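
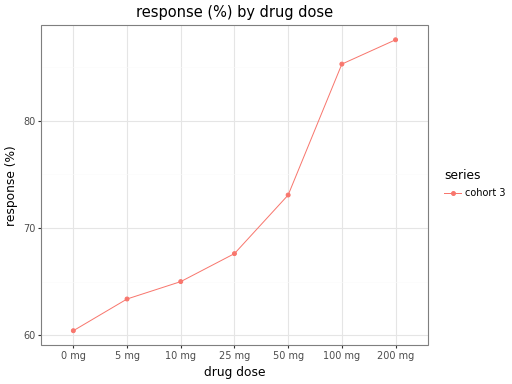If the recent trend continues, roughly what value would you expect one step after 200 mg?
≈ 97.5

Last three: 75, 85, 90 → slope ≈ 7.5/step → next ≈ 97.5.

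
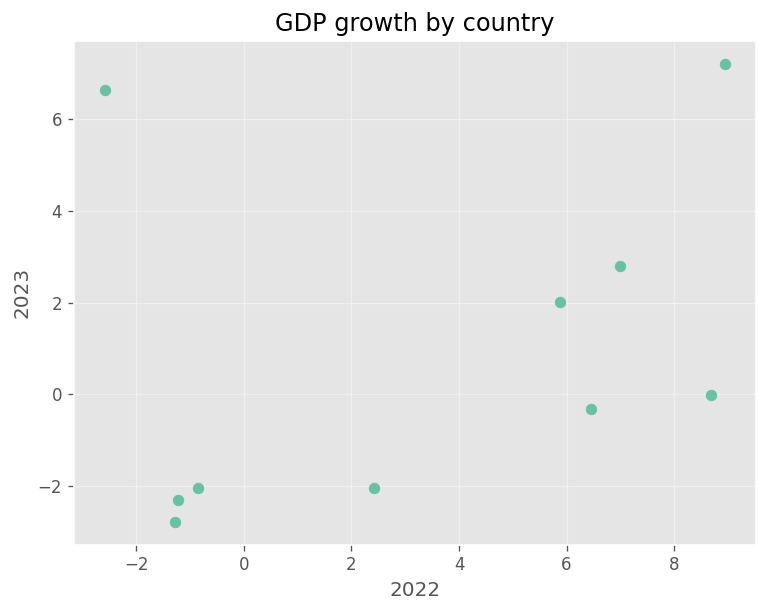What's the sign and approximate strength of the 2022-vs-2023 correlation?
Points are positively correlated; weak (|r| ≈ 0.3).

positive, weak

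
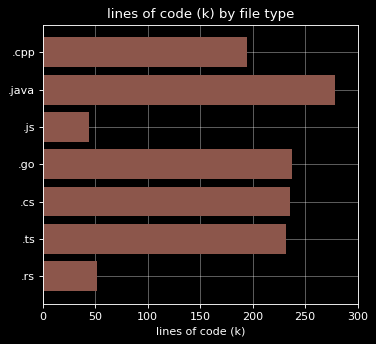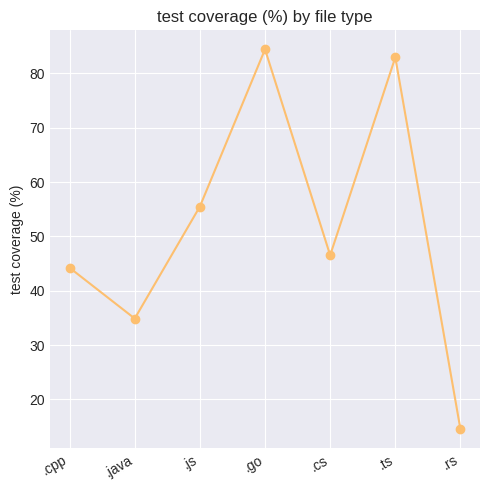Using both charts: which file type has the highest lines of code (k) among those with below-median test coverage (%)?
Chart 2 median test coverage (%) ≈ 50; below-median file types: .cpp, .java, .rs. Among those, .java has the highest lines of code (k) (≈ 300).

.java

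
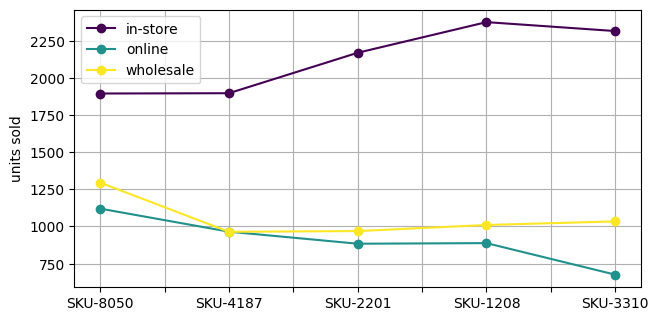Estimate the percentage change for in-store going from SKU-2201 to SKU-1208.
≈ +9.1%

SKU-2201 ≈ 2200, SKU-1208 ≈ 2400; (2400 − 2200) / 2200 ≈ +9.1%.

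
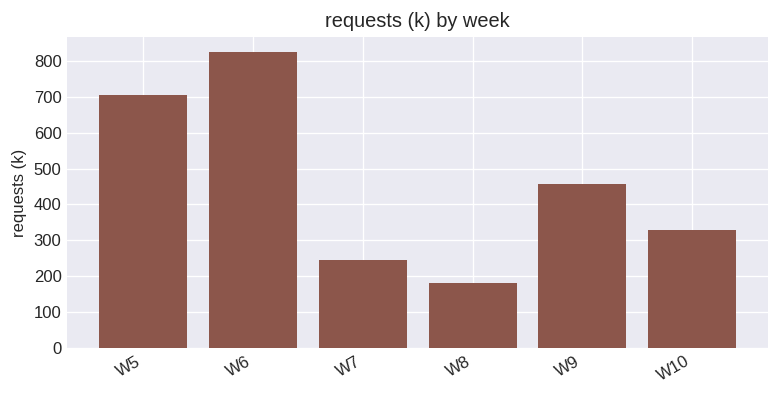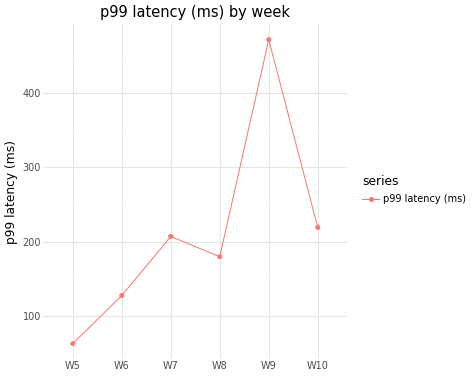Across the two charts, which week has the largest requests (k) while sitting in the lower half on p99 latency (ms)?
W6

Chart 2 median p99 latency (ms) ≈ 200; below-median weeks: W5, W6, W8. Among those, W6 has the highest requests (k) (≈ 800).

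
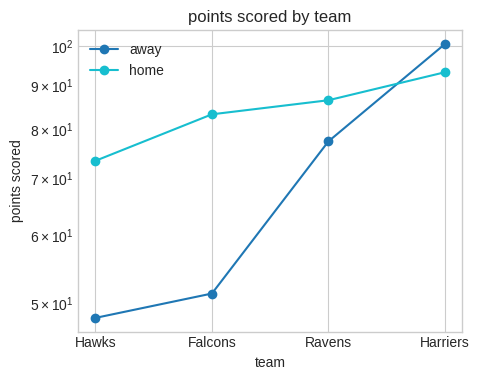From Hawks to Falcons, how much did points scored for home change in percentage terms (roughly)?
Hawks ≈ 75, Falcons ≈ 85; (85 − 75) / 75 ≈ +13.3%.

≈ +13.3%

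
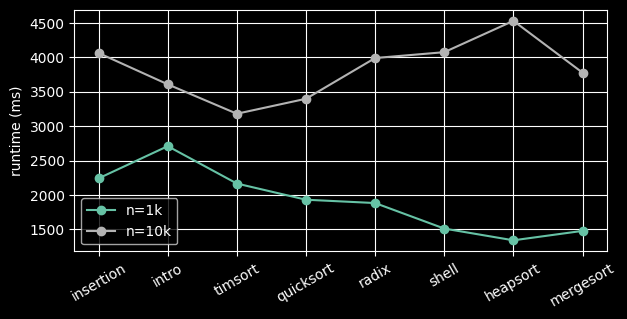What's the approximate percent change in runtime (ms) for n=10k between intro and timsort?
≈ -14.3%

intro ≈ 3500, timsort ≈ 3000; (3000 − 3500) / 3500 ≈ -14.3%.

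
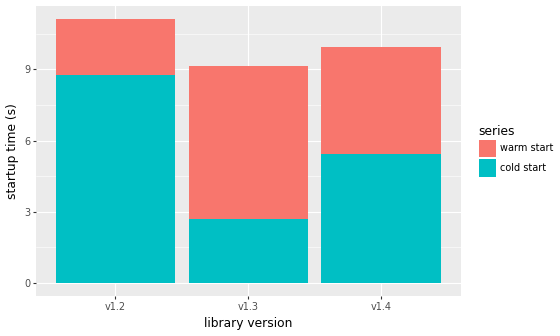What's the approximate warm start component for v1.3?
warm start top ≈ 9, bottom ≈ 3; segment ≈ 6.

≈ 6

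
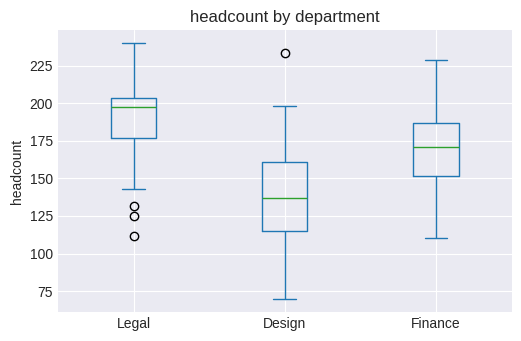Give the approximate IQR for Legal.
Q3 ≈ 205, Q1 ≈ 175; IQR ≈ 30.

≈ 30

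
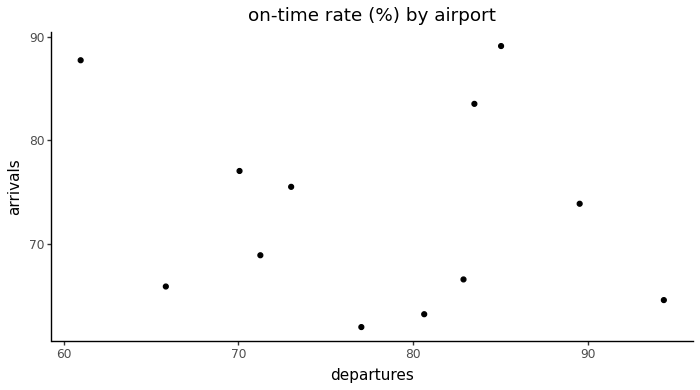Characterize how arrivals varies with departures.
Points are roughly uncorrelated; weak (|r| ≈ 0.2).

no clear correlation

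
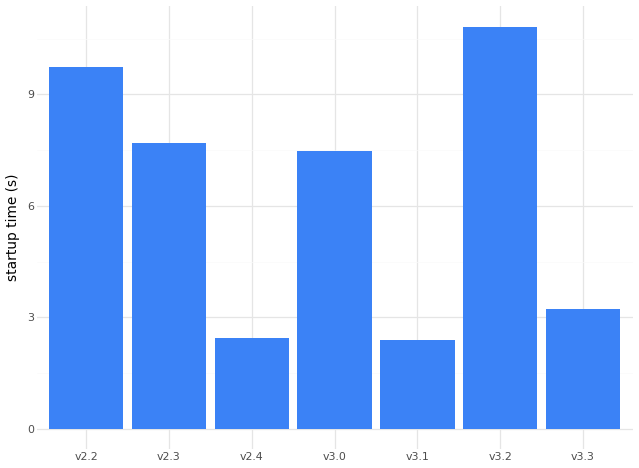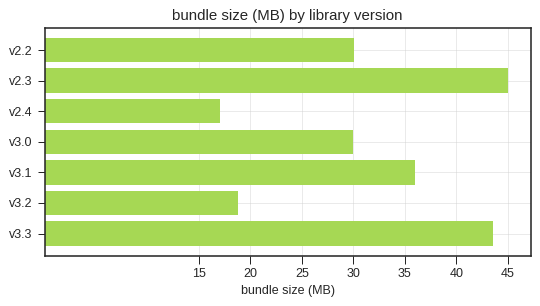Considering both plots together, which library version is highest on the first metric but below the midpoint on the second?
Chart 2 median bundle size (MB) ≈ 30; below-median library versions: v2.4, v3.0, v3.2. Among those, v3.2 has the highest startup time (s) (≈ 11).

v3.2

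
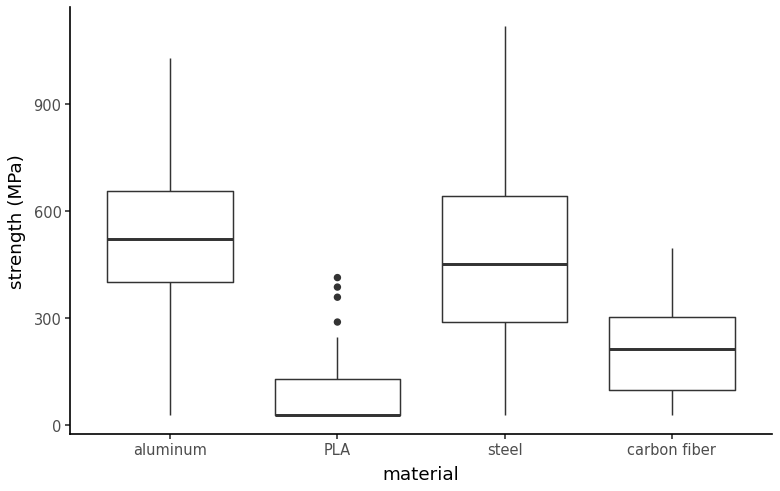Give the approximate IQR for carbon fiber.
Q3 ≈ 300, Q1 ≈ 100; IQR ≈ 200.

≈ 200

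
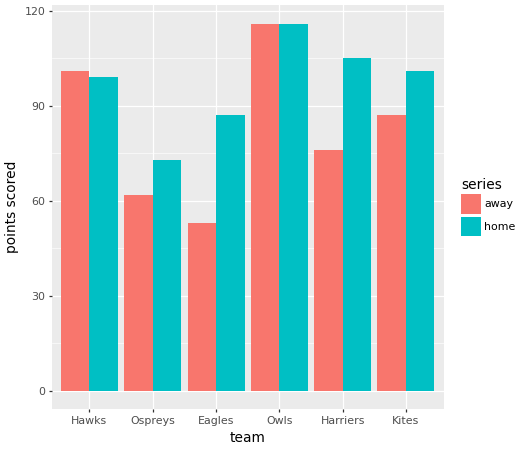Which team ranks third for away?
Kites

Top 4 for away: Owls ≈ 120, Hawks ≈ 100, Kites ≈ 90, Harriers ≈ 80.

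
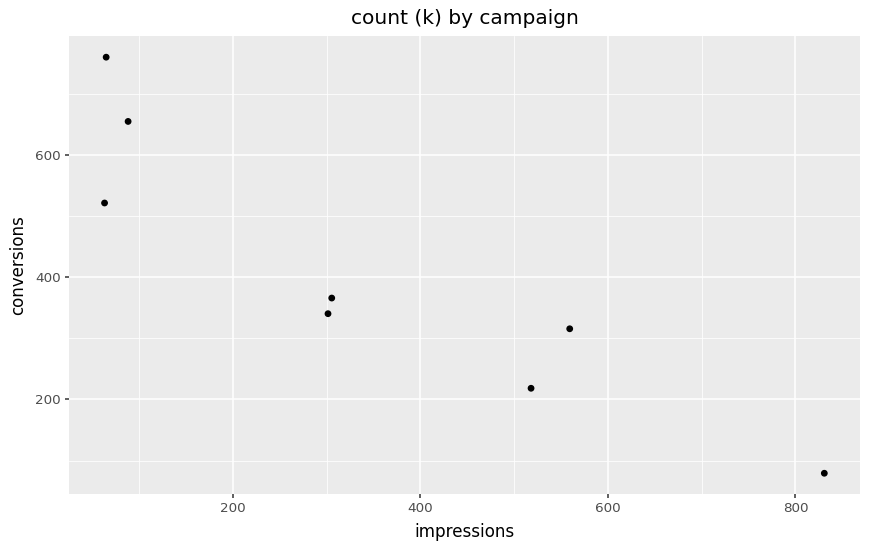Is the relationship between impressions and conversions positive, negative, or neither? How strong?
negative, strong

Points are negatively correlated; strong (|r| ≈ 0.9).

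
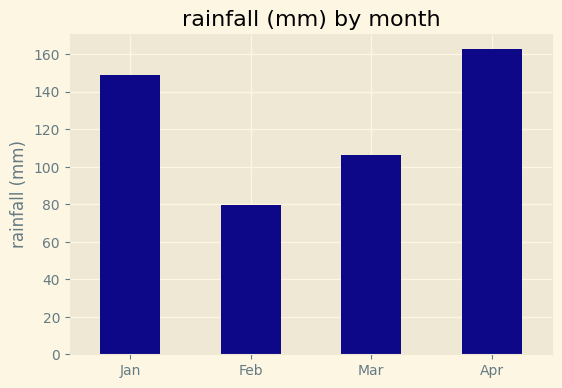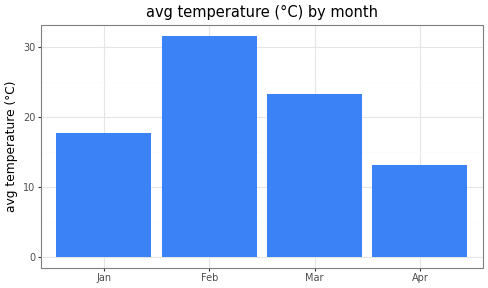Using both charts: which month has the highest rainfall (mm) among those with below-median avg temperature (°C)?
Apr

Chart 2 median avg temperature (°C) ≈ 20; below-median months: Jan, Apr. Among those, Apr has the highest rainfall (mm) (≈ 160).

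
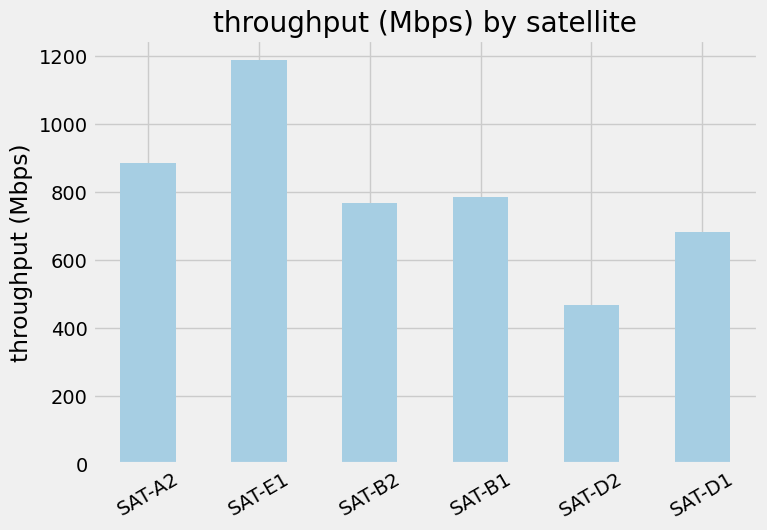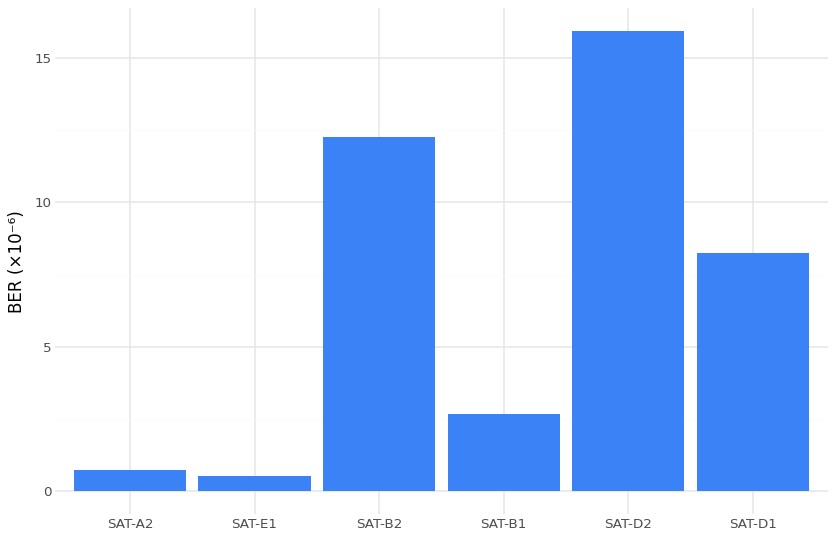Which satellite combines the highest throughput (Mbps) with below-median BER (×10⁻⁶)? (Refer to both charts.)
Chart 2 median BER (×10⁻⁶) ≈ 6; below-median satellites: SAT-A2, SAT-E1, SAT-B1. Among those, SAT-E1 has the highest throughput (Mbps) (≈ 1200).

SAT-E1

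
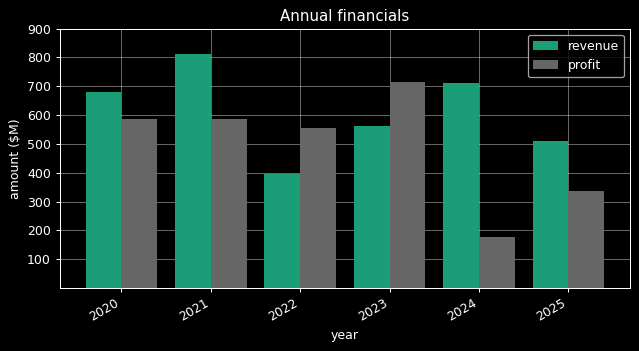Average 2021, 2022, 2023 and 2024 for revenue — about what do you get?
(800 + 400 + 600 + 700) / 4 ≈ 625.

≈ 625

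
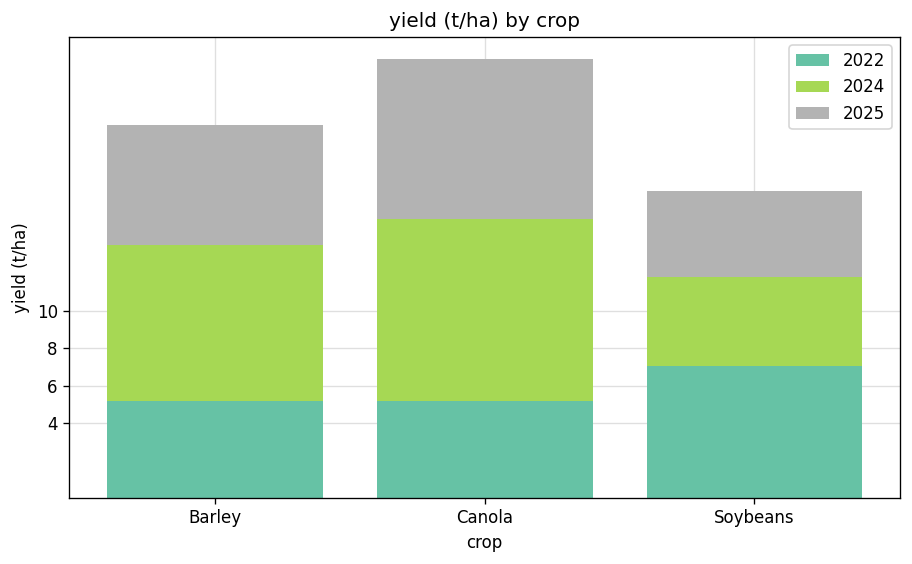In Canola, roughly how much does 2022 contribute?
2022 top ≈ 6, bottom ≈ 0; segment ≈ 6.

≈ 6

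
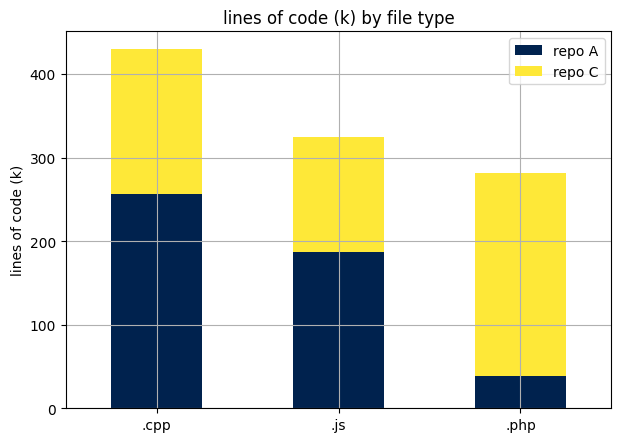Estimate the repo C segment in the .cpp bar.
≈ 200

repo C top ≈ 450, bottom ≈ 250; segment ≈ 200.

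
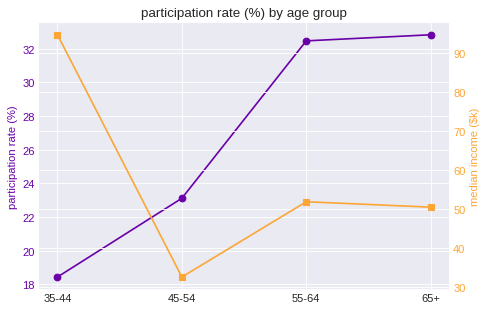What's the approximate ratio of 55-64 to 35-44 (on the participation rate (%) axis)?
≈ 1.78×

55-64 ≈ 32, 35-44 ≈ 18; 32/18 ≈ 1.78.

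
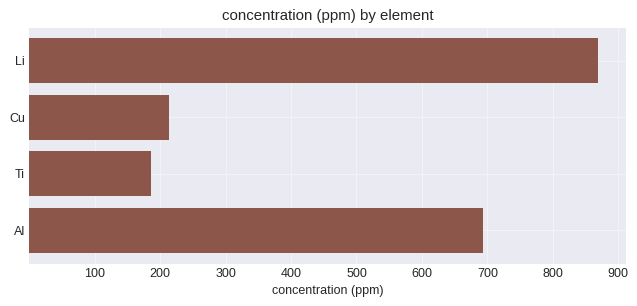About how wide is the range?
Max Li ≈ 900, min Ti ≈ 200; range ≈ 700.

≈ 700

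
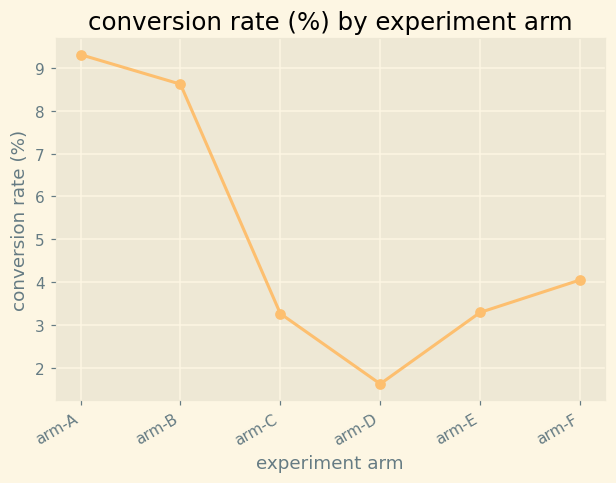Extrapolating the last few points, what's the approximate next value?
≈ 5

Last three: 2, 3, 4 → slope ≈ 1/step → next ≈ 5.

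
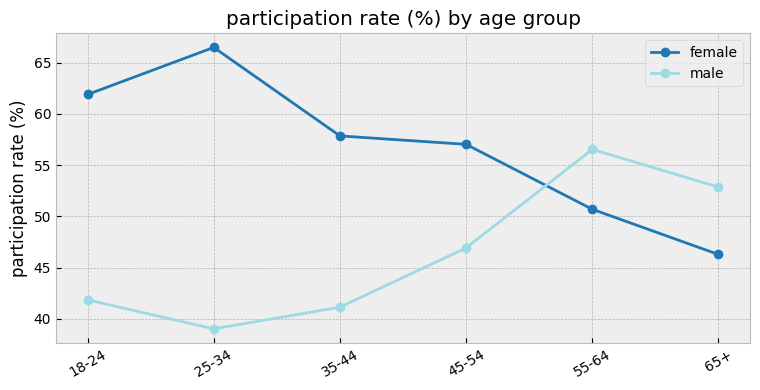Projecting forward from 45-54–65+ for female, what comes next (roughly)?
≈ 40

Last three: 55, 50, 45 → slope ≈ -5/step → next ≈ 40.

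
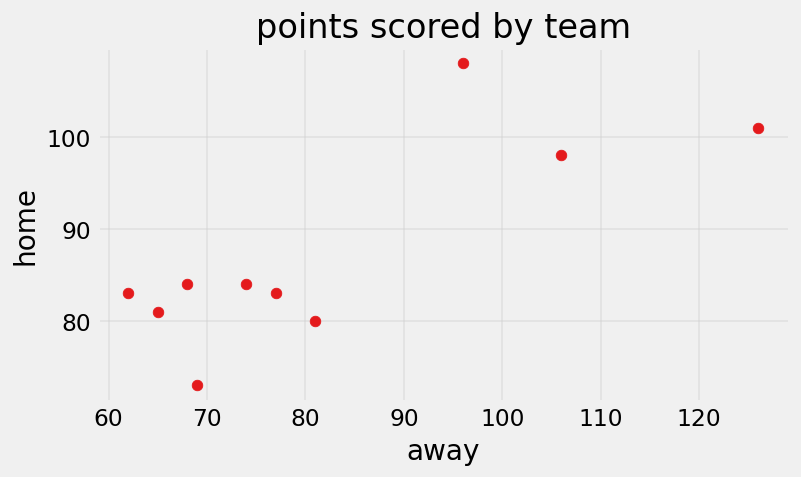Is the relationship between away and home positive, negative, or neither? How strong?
Points are positively correlated; strong (|r| ≈ 0.8).

positive, strong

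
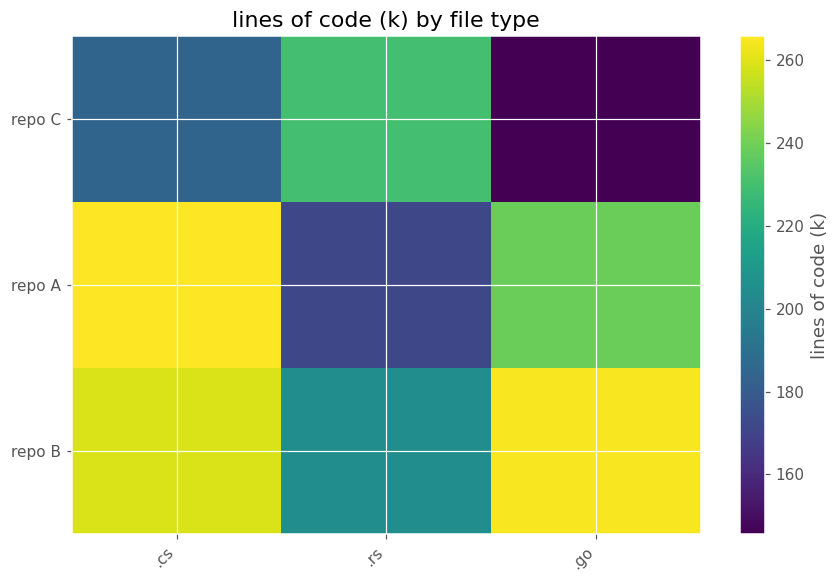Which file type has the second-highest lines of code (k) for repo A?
Top 3 for repo A: .cs ≈ 260, .go ≈ 240, .rs ≈ 180.

.go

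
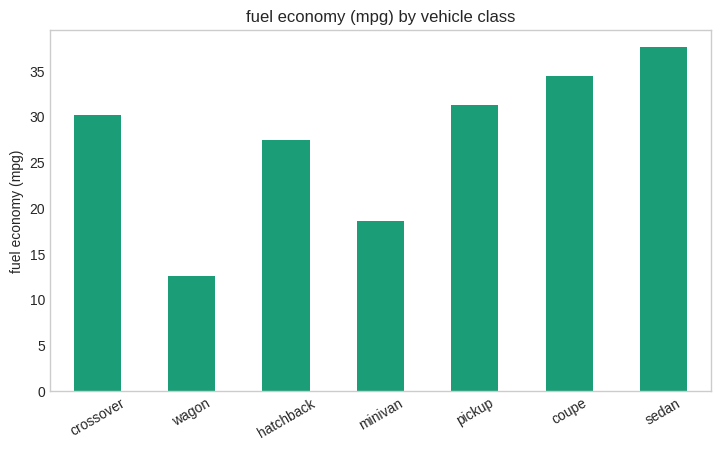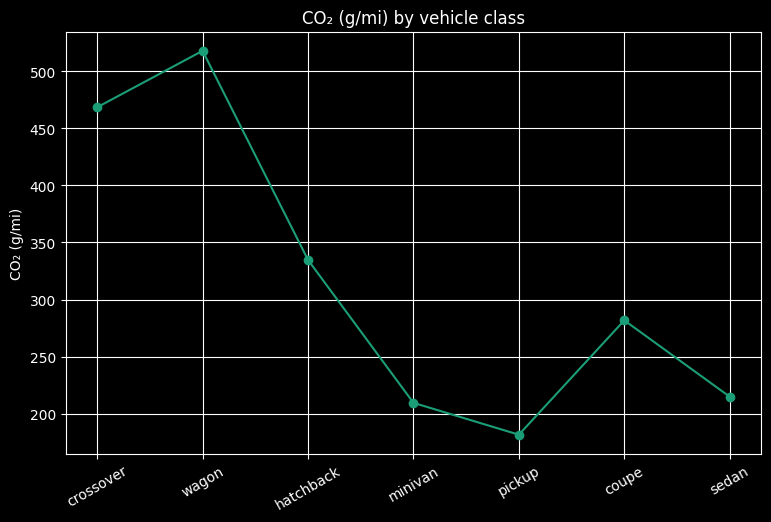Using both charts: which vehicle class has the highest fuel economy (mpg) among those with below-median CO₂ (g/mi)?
Chart 2 median CO₂ (g/mi) ≈ 300; below-median vehicle classes: minivan, pickup, sedan. Among those, sedan has the highest fuel economy (mpg) (≈ 40).

sedan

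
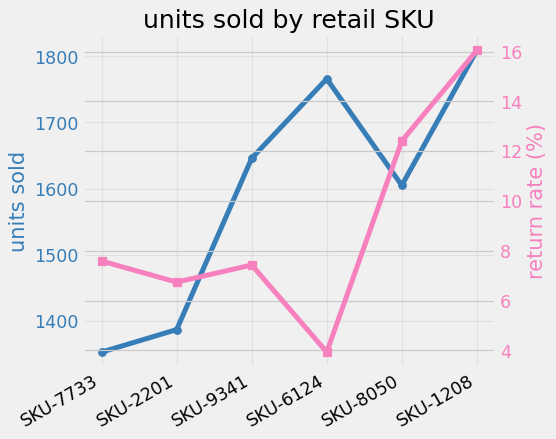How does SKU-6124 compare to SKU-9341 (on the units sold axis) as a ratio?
SKU-6124 ≈ 1750, SKU-9341 ≈ 1650; 1750/1650 ≈ 1.06.

≈ 1.06×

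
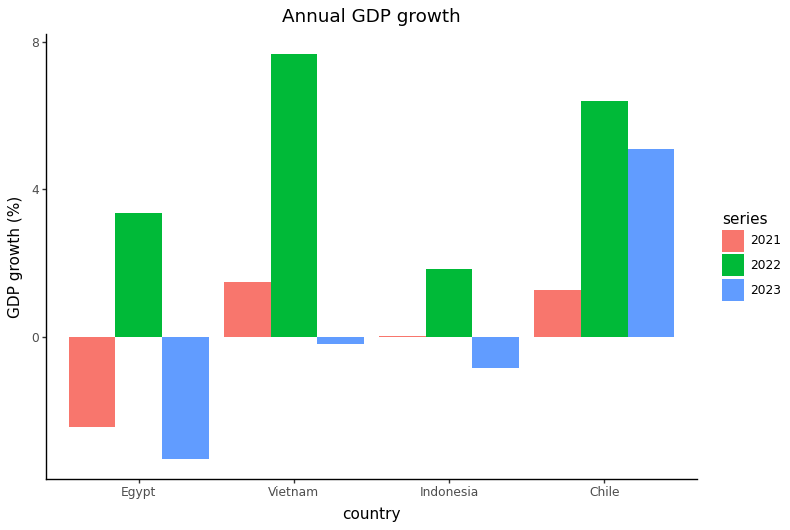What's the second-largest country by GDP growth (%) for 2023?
Top 3 for 2023: Chile ≈ 5, Vietnam ≈ 0, Indonesia ≈ -1.

Vietnam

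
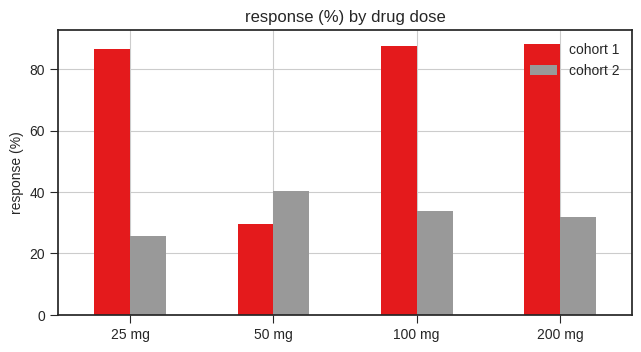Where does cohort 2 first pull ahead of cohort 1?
25 mg: cohort 2 ≈ 30 vs cohort 1 ≈ 90 (not yet); 50 mg: cohort 2 ≈ 40 vs cohort 1 ≈ 30 (first crossover).

50 mg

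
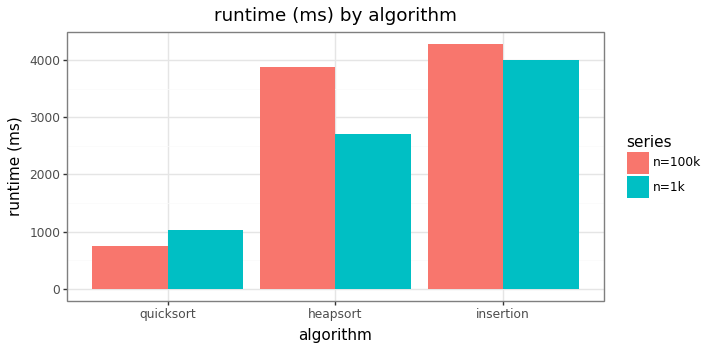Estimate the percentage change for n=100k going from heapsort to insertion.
heapsort ≈ 4000, insertion ≈ 4500; (4500 − 4000) / 4000 ≈ +12.5%.

≈ +12.5%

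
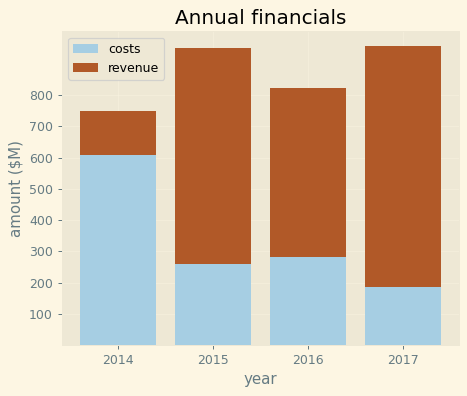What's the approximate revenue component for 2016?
revenue top ≈ 800, bottom ≈ 300; segment ≈ 500.

≈ 500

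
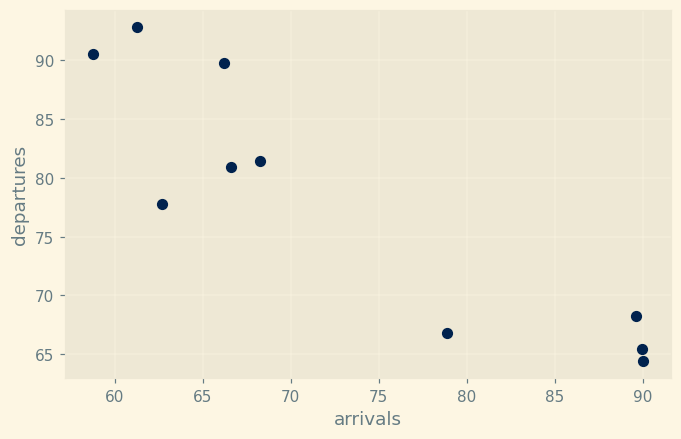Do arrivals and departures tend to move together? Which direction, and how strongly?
Points are negatively correlated; strong (|r| ≈ 0.9).

negative, strong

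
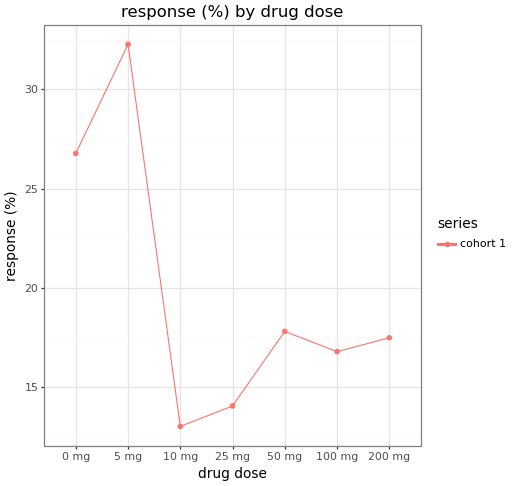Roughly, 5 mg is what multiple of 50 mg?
5 mg ≈ 32, 50 mg ≈ 18; 32/18 ≈ 1.78.

≈ 1.78×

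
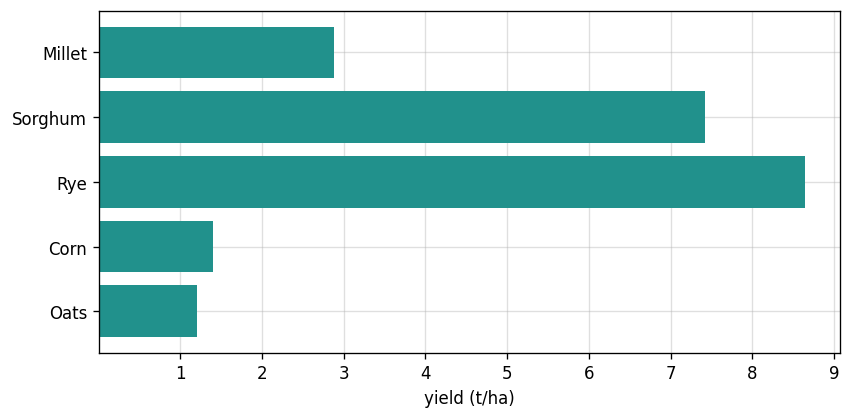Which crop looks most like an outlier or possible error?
Rye ≈ 9; the rest sit between ≈ 1 and ≈ 7.

Rye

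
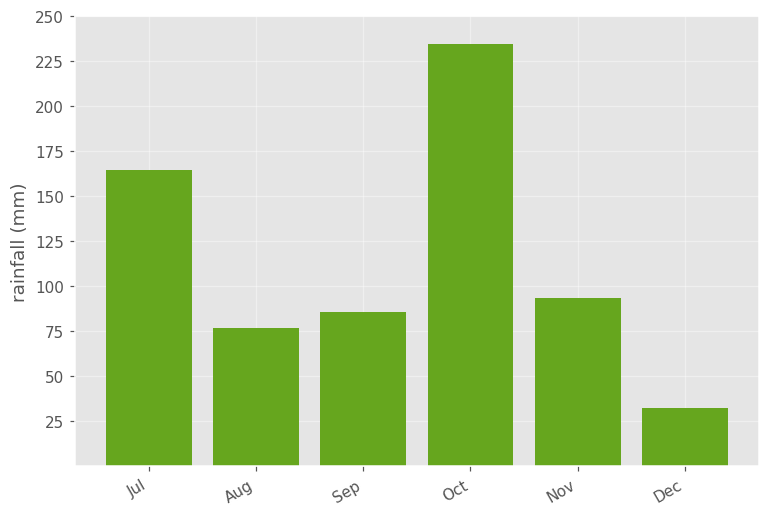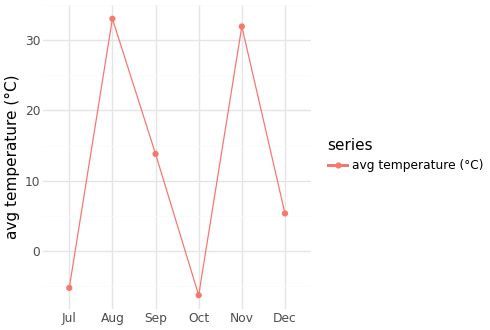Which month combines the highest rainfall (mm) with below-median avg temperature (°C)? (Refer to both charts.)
Chart 2 median avg temperature (°C) ≈ 10; below-median months: Jul, Oct, Dec. Among those, Oct has the highest rainfall (mm) (≈ 225).

Oct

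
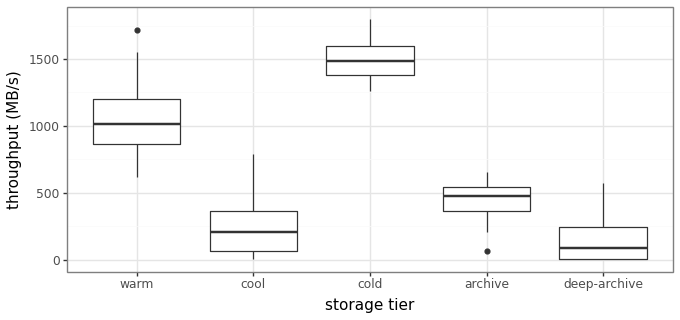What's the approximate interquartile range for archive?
≈ 200

Q3 ≈ 600, Q1 ≈ 400; IQR ≈ 200.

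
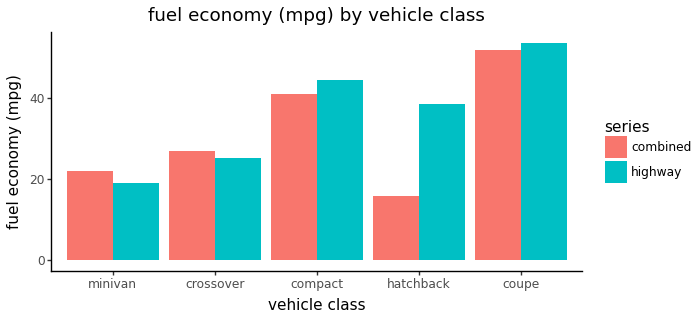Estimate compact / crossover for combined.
compact ≈ 40, crossover ≈ 25; 40/25 ≈ 1.6.

≈ 1.6×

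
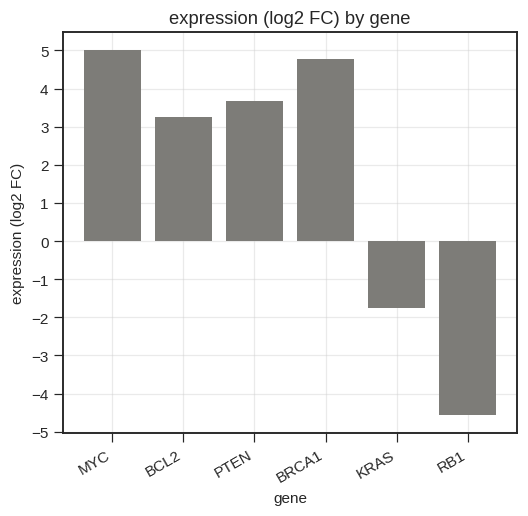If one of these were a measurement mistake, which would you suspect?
RB1 ≈ -5; the rest sit between ≈ -2 and ≈ 5.

RB1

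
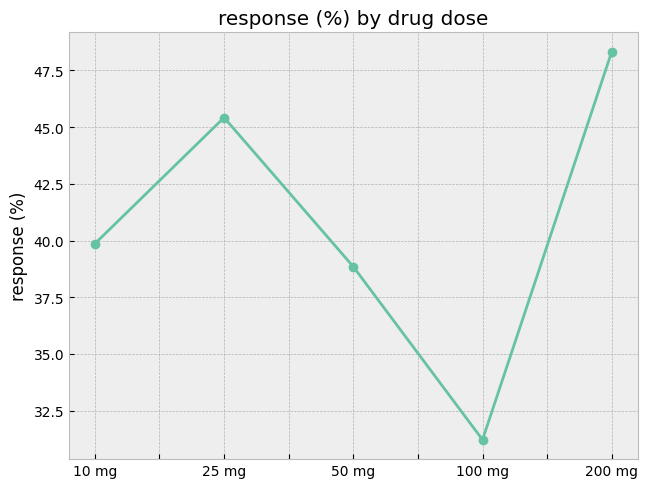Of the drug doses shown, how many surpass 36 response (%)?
4

Above 36: 10 mg, 25 mg, 50 mg, 200 mg.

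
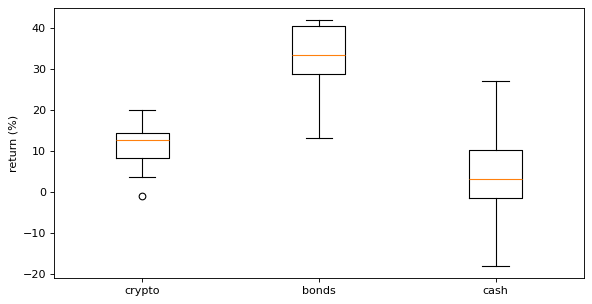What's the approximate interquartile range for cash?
Q3 ≈ 10, Q1 ≈ 0; IQR ≈ 10.

≈ 10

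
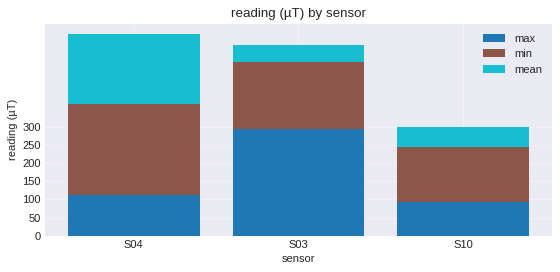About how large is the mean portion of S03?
mean top ≈ 550, bottom ≈ 500; segment ≈ 50.

≈ 50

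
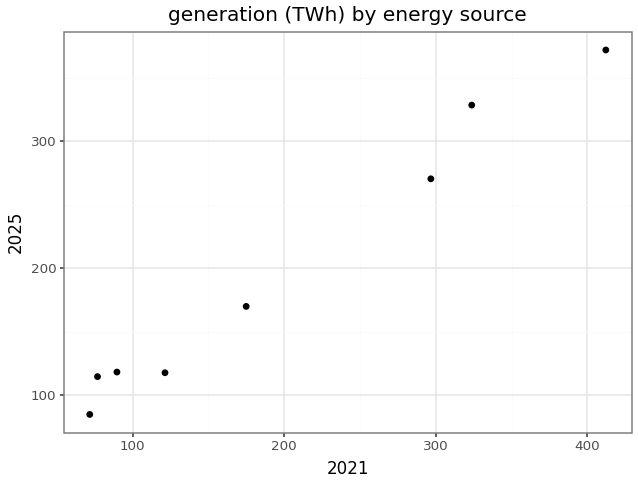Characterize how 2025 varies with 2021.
positive, strong

Points are positively correlated; strong (|r| ≈ 1.0).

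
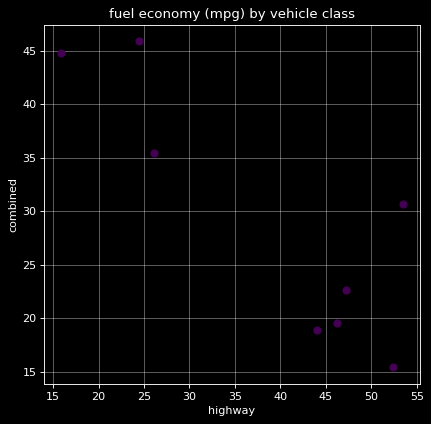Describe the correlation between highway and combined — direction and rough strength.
negative, strong

Points are negatively correlated; strong (|r| ≈ 0.9).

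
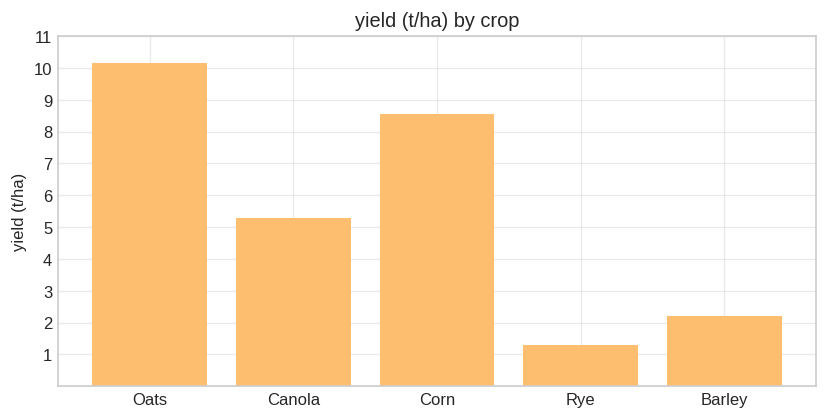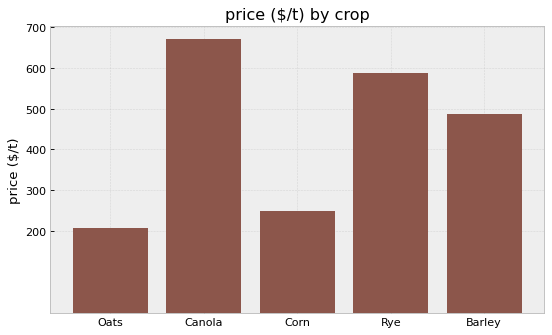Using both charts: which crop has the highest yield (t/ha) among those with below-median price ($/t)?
Chart 2 median price ($/t) ≈ 500; below-median crops: Oats, Corn. Among those, Oats has the highest yield (t/ha) (≈ 10).

Oats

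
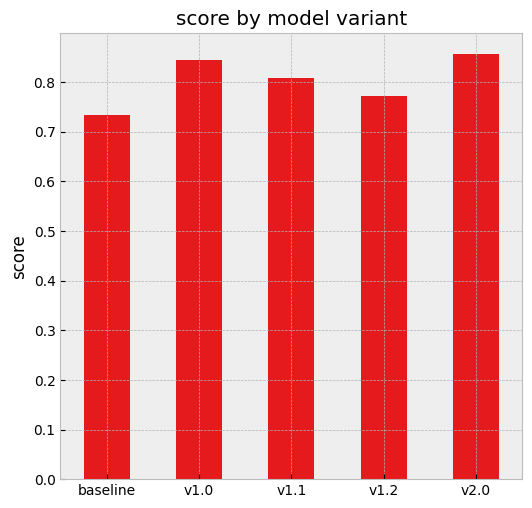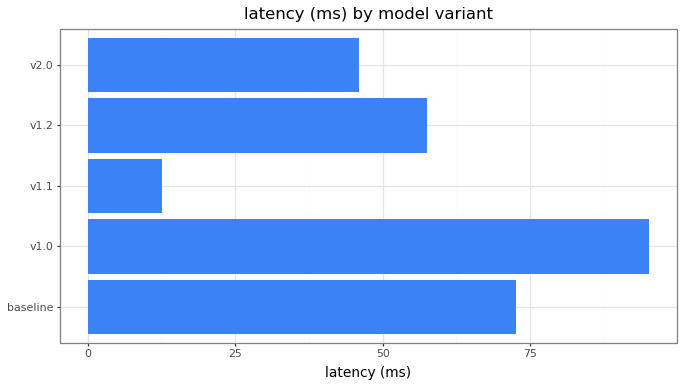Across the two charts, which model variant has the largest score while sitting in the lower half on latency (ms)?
Chart 2 median latency (ms) ≈ 60; below-median model variants: v1.1, v2.0. Among those, v2.0 has the highest score (≈ 0.9).

v2.0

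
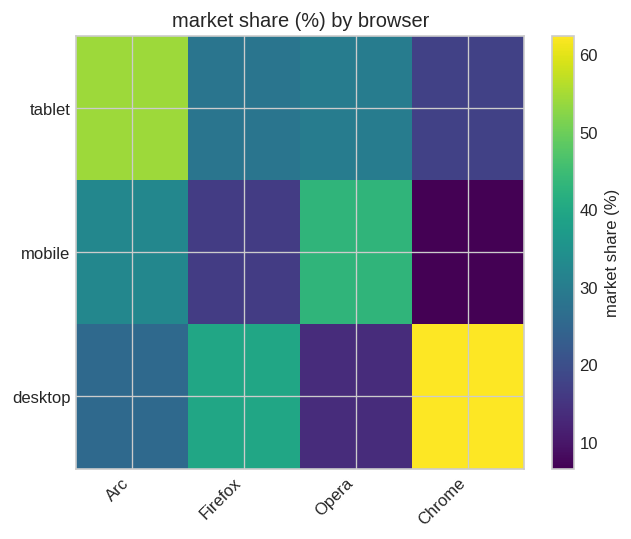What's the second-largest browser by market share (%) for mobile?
Top 3 for mobile: Opera ≈ 45, Arc ≈ 30, Firefox ≈ 15.

Arc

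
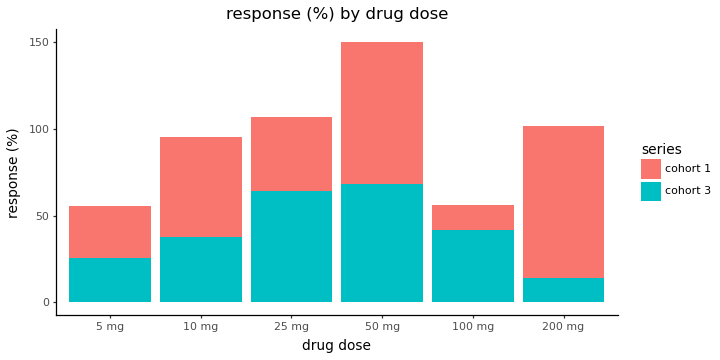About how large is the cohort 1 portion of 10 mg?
cohort 1 top ≈ 100, bottom ≈ 40; segment ≈ 60.

≈ 60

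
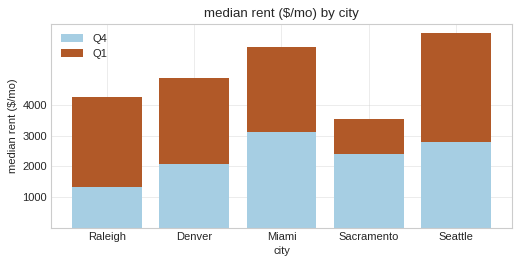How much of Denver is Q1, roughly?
Q1 top ≈ 5000, bottom ≈ 2000; segment ≈ 3000.

≈ 3000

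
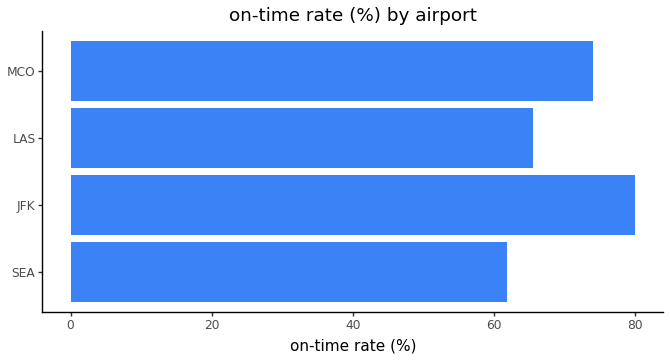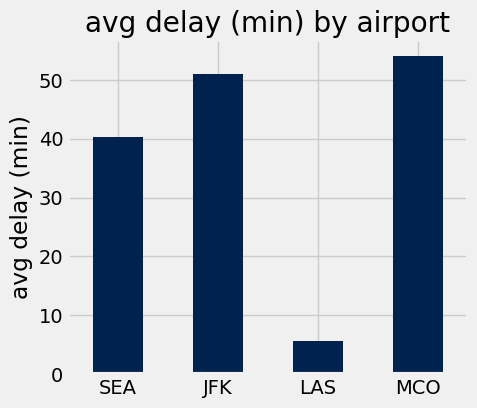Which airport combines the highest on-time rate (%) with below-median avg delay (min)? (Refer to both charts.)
LAS

Chart 2 median avg delay (min) ≈ 45; below-median airports: SEA, LAS. Among those, LAS has the highest on-time rate (%) (≈ 70).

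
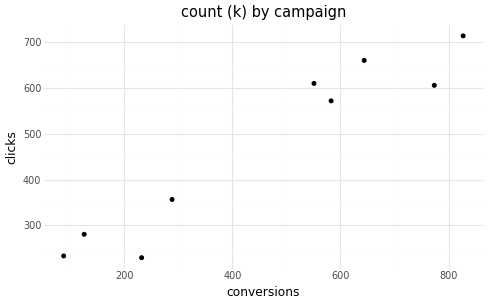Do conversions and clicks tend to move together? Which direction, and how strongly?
Points are positively correlated; strong (|r| ≈ 1.0).

positive, strong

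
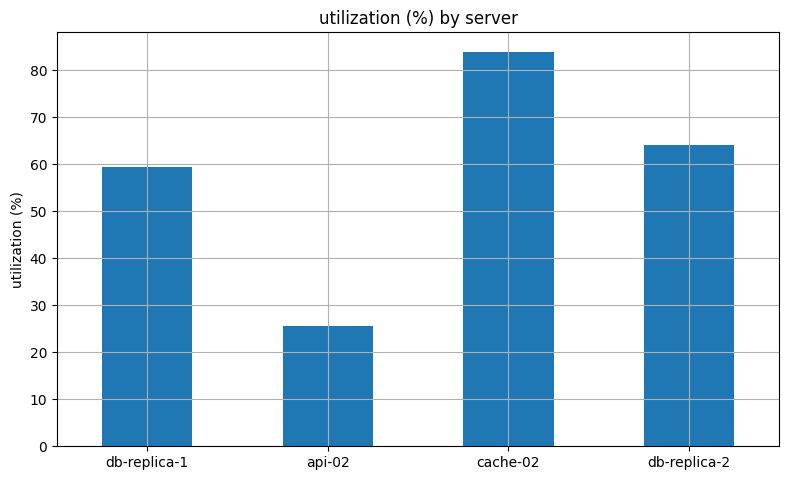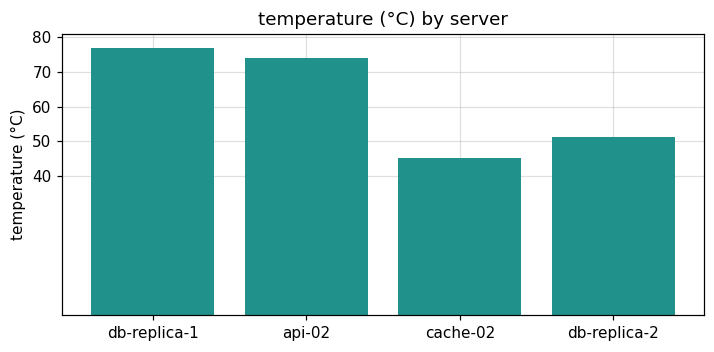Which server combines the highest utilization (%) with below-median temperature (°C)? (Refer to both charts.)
cache-02

Chart 2 median temperature (°C) ≈ 60; below-median servers: cache-02, db-replica-2. Among those, cache-02 has the highest utilization (%) (≈ 80).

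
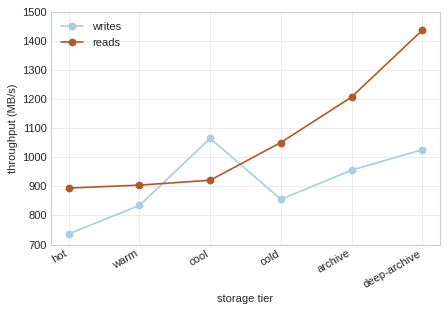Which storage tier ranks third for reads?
cold

Top 4 for reads: deep-archive ≈ 1400, archive ≈ 1200, cold ≈ 1100, cool ≈ 900.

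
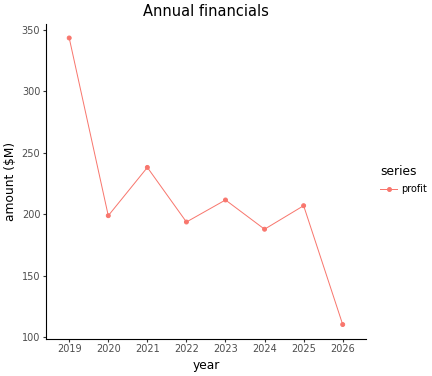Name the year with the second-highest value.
2021

Top 3: 2019 ≈ 340, 2021 ≈ 240, 2023 ≈ 220.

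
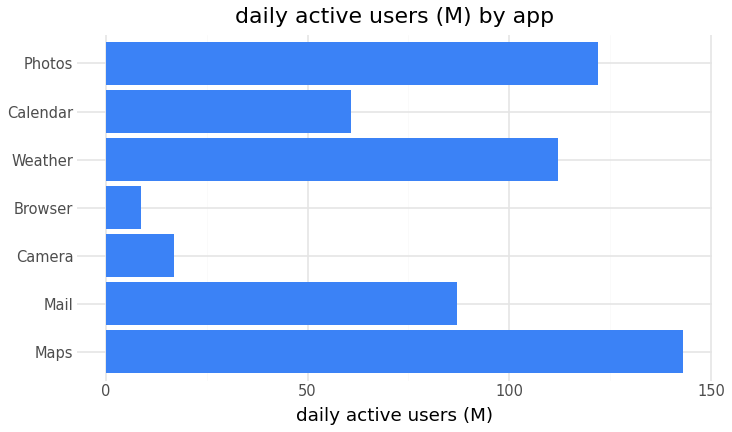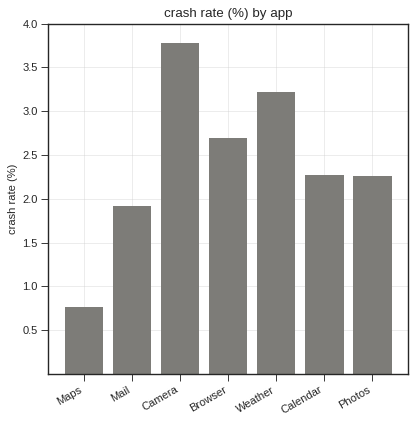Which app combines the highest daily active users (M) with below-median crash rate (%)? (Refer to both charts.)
Chart 2 median crash rate (%) ≈ 2.5; below-median apps: Maps, Mail, Photos. Among those, Maps has the highest daily active users (M) (≈ 140).

Maps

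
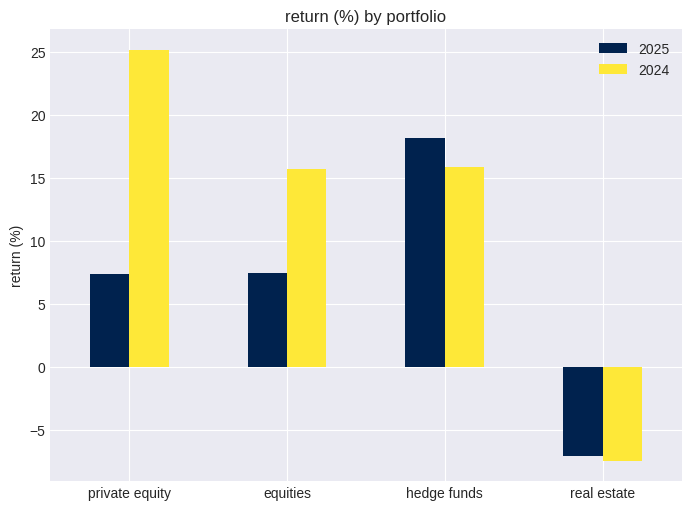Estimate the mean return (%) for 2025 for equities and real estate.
(5 + -5) / 2 ≈ 0.

≈ 0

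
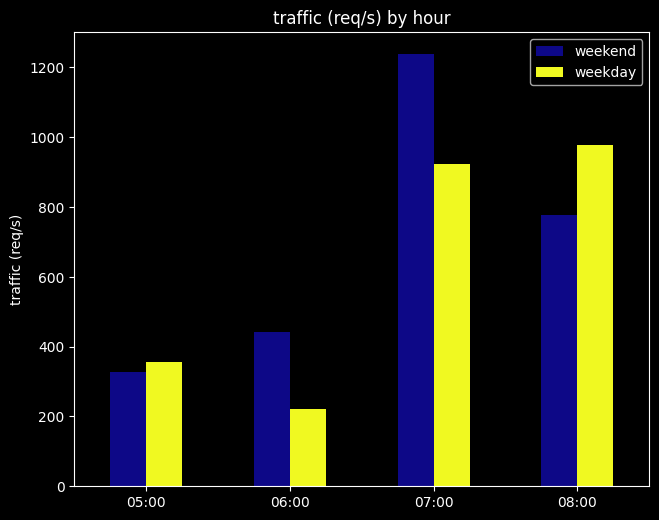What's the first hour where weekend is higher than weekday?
05:00: weekend ≈ 400 vs weekday ≈ 400 (not yet); 06:00: weekend ≈ 400 vs weekday ≈ 200 (first crossover).

06:00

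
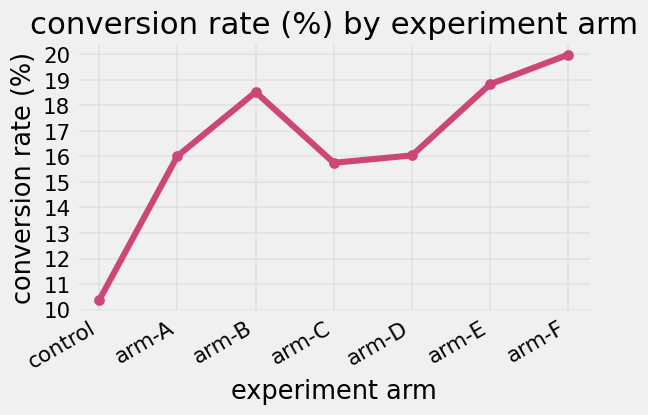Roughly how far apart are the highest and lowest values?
≈ 10

Max arm-F ≈ 20, min control ≈ 10; range ≈ 10.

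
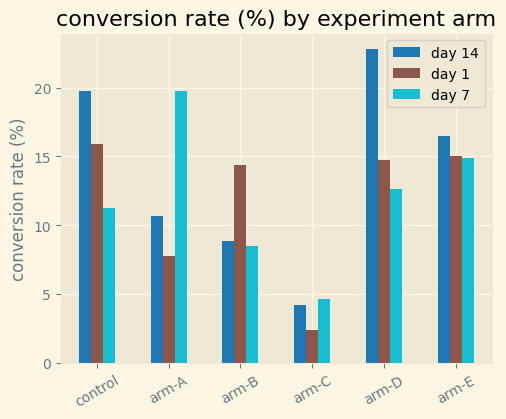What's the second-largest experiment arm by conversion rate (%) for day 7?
arm-E

Top 3 for day 7: arm-A ≈ 20, arm-E ≈ 14, arm-D ≈ 12.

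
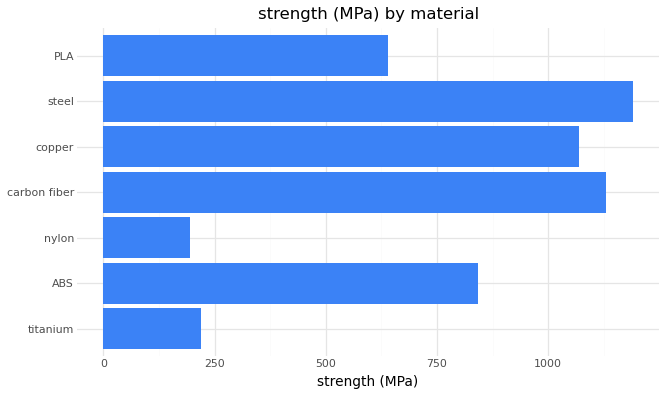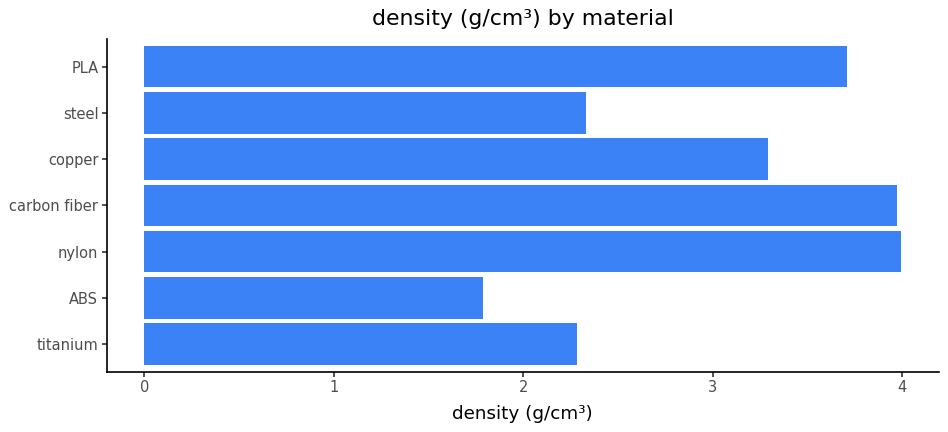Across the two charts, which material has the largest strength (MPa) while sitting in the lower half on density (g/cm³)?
steel

Chart 2 median density (g/cm³) ≈ 3.5; below-median materials: titanium, ABS, steel. Among those, steel has the highest strength (MPa) (≈ 1200).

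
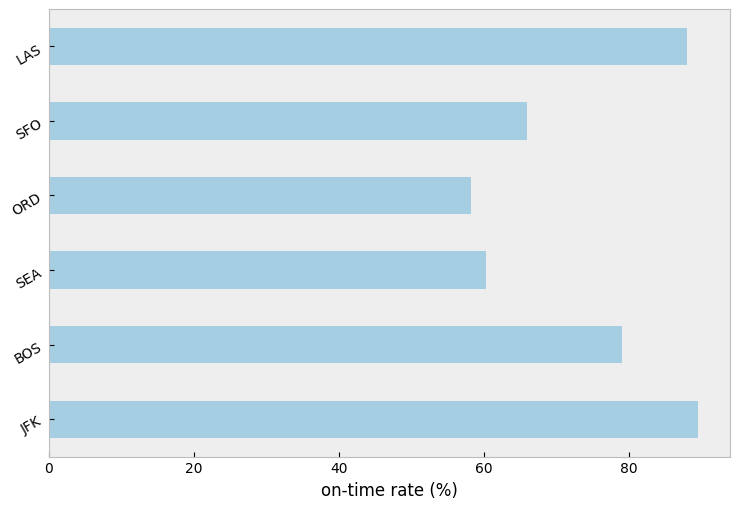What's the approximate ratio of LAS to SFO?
≈ 1.29×

LAS ≈ 90, SFO ≈ 70; 90/70 ≈ 1.29.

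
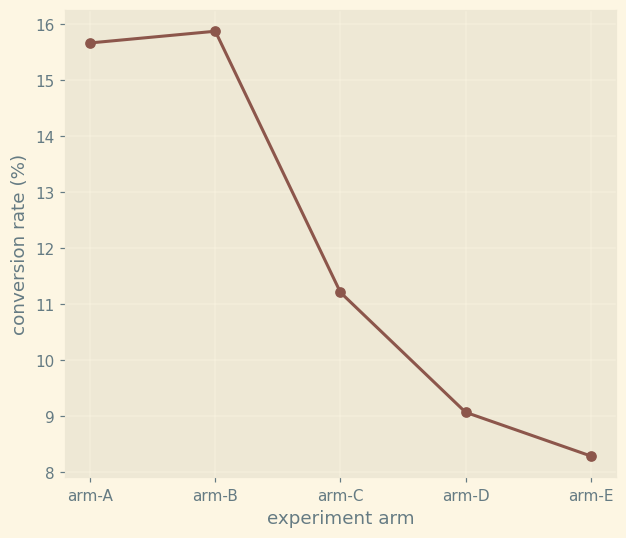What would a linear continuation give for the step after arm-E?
≈ 6.5

Last three: 11, 9, 8 → slope ≈ -1.5/step → next ≈ 6.5.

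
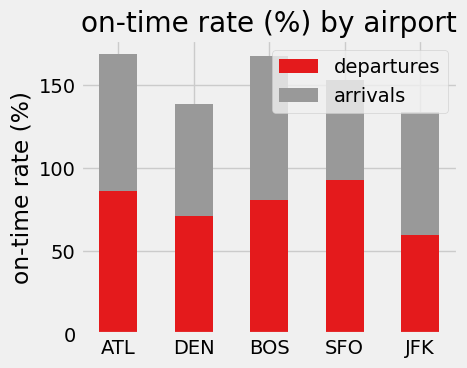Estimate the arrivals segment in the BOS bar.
≈ 80

arrivals top ≈ 160, bottom ≈ 80; segment ≈ 80.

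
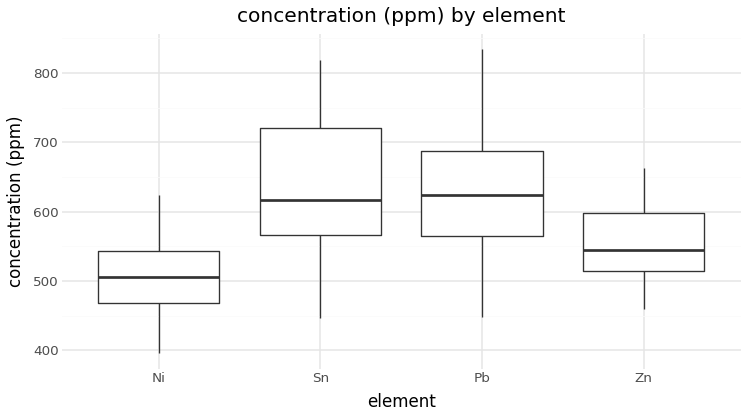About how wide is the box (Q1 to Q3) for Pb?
≈ 120

Q3 ≈ 690, Q1 ≈ 570; IQR ≈ 120.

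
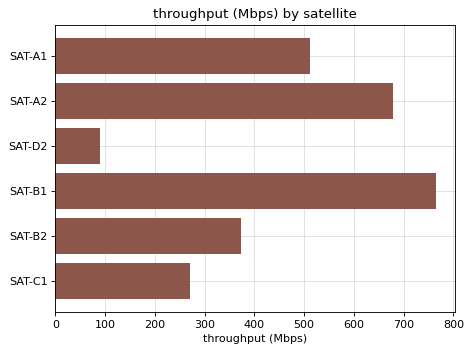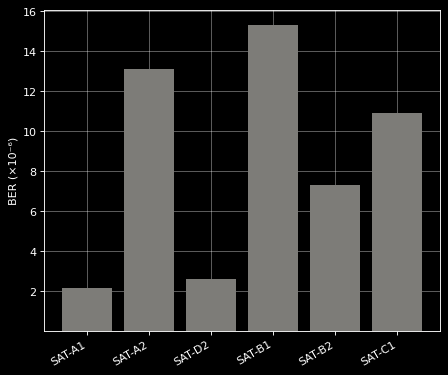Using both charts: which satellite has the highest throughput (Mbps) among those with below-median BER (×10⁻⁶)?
SAT-A1

Chart 2 median BER (×10⁻⁶) ≈ 10; below-median satellites: SAT-A1, SAT-D2, SAT-B2. Among those, SAT-A1 has the highest throughput (Mbps) (≈ 500).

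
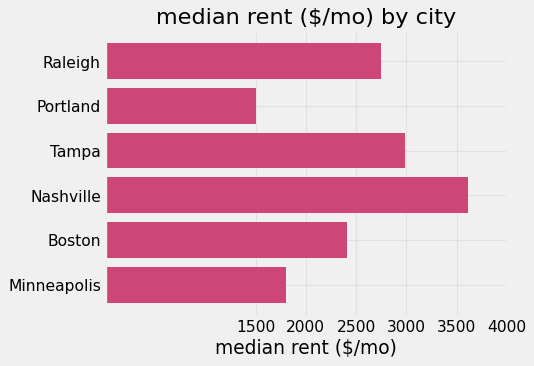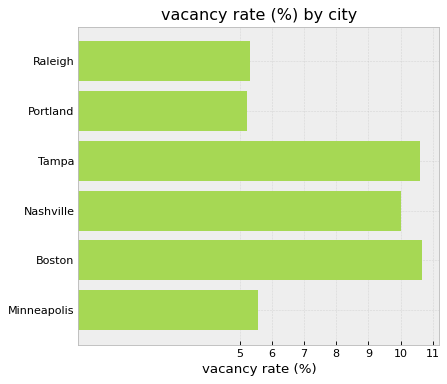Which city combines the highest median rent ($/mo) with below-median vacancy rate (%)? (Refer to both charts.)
Raleigh

Chart 2 median vacancy rate (%) ≈ 8; below-median cities: Raleigh, Portland, Minneapolis. Among those, Raleigh has the highest median rent ($/mo) (≈ 3000).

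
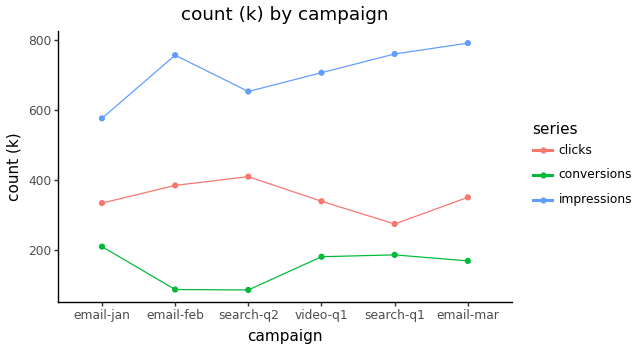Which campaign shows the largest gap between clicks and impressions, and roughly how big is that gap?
search-q1, ≈ 500 k

search-q1: clicks ≈ 300, impressions ≈ 800 → gap ≈ 500. Next-largest (email-mar) is only ≈ 400.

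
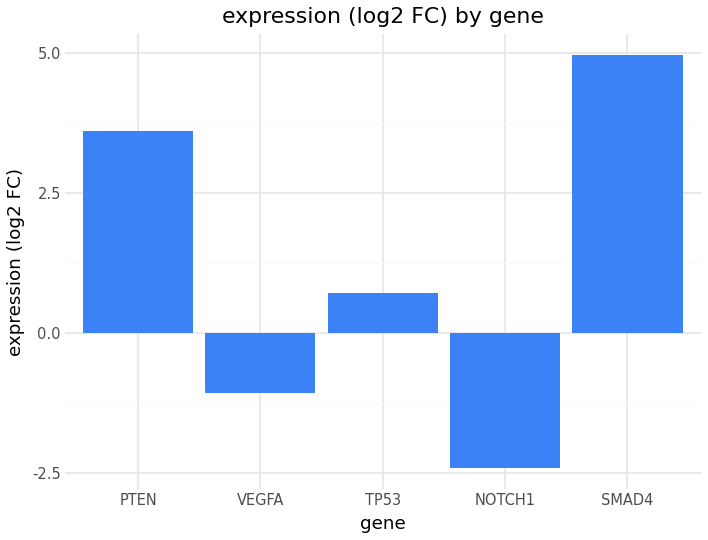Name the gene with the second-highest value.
Top 3: SMAD4 ≈ 5, PTEN ≈ 4, TP53 ≈ 1.

PTEN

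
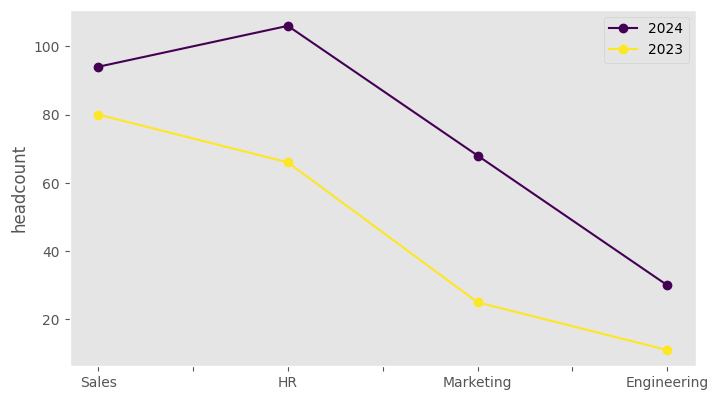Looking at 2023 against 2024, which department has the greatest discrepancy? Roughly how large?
Marketing, ≈ 50

Marketing: 2023 ≈ 20, 2024 ≈ 70 → gap ≈ 50. Next-largest (HR) is only ≈ 40.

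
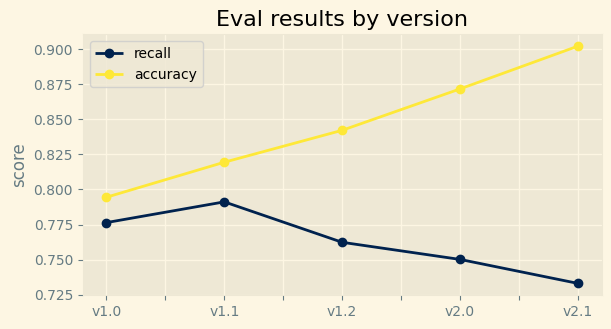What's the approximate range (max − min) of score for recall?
Max v1.1 ≈ 0.80, min v2.1 ≈ 0.74; range ≈ 0.06.

≈ 0.06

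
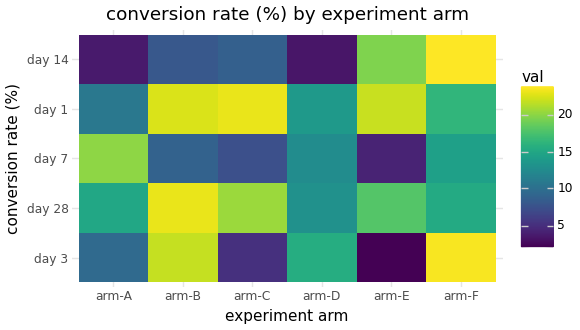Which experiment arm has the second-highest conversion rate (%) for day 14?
arm-E

Top 3 for day 14: arm-F ≈ 24, arm-E ≈ 20, arm-C ≈ 8.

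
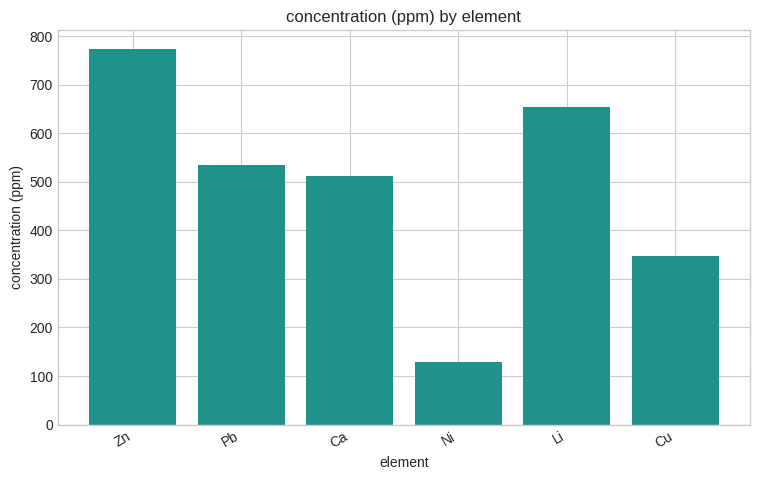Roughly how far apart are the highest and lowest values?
≈ 700

Max Zn ≈ 800, min Ni ≈ 100; range ≈ 700.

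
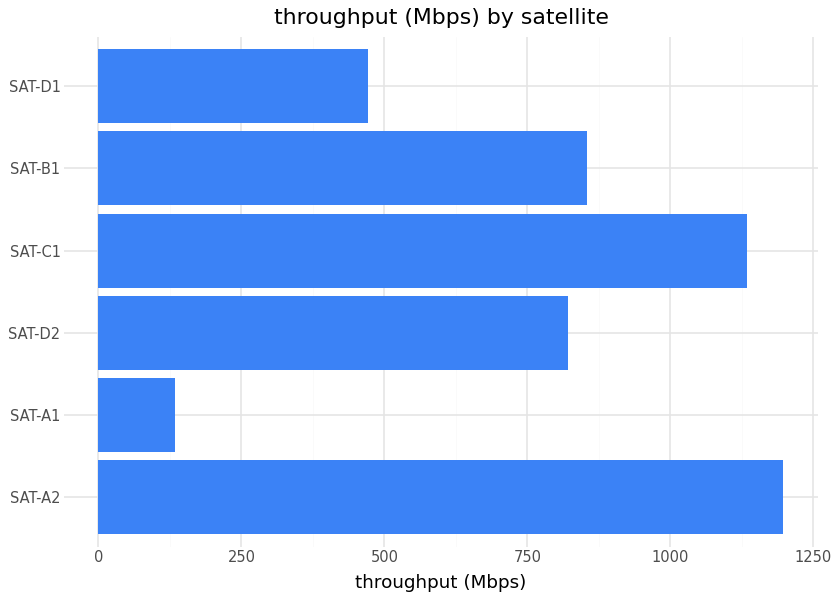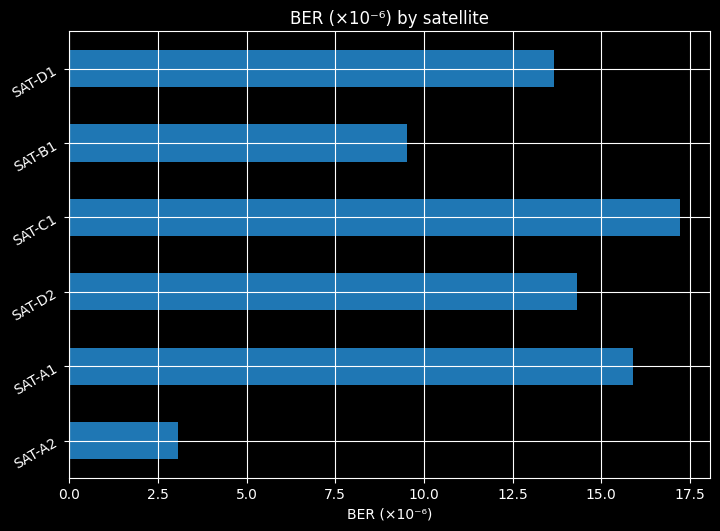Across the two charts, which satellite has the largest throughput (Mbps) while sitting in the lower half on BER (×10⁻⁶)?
SAT-A2

Chart 2 median BER (×10⁻⁶) ≈ 14; below-median satellites: SAT-A2, SAT-B1, SAT-D1. Among those, SAT-A2 has the highest throughput (Mbps) (≈ 1200).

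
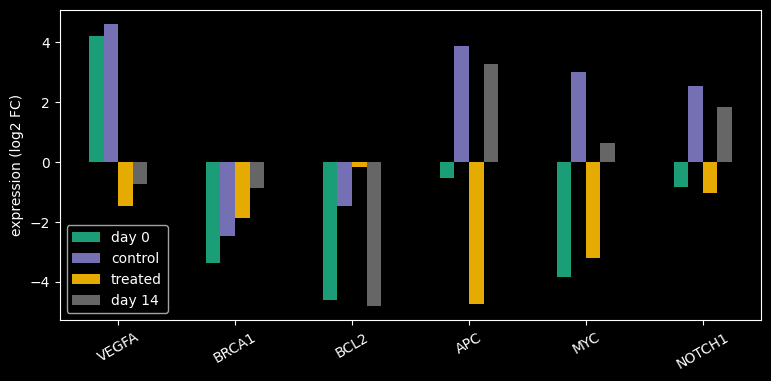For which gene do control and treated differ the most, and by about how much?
APC: control ≈ 4, treated ≈ -5 → gap ≈ 9. Next-largest (MYC) is only ≈ 6.

APC, ≈ 9 log2 FC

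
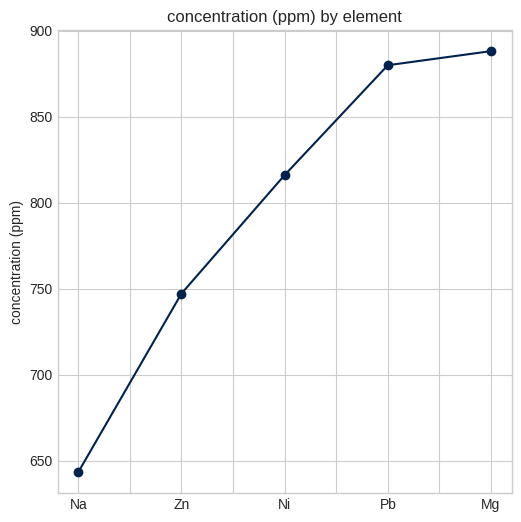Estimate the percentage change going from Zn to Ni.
≈ +10%

Zn ≈ 750, Ni ≈ 825; (825 − 750) / 750 ≈ +10%.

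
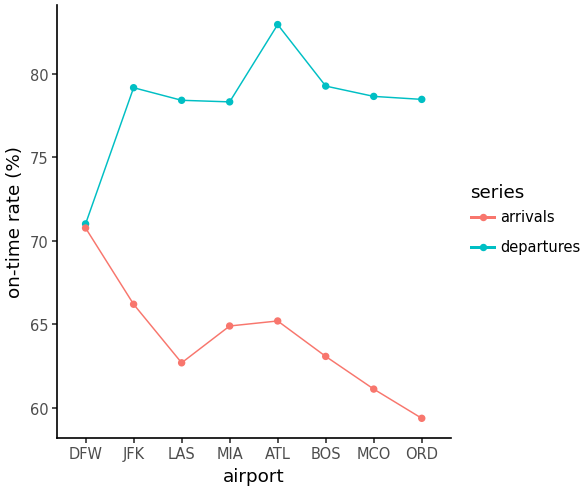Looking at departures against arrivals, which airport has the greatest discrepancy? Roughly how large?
ORD, ≈ 18 %

ORD: departures ≈ 78, arrivals ≈ 60 → gap ≈ 18. Next-largest (ATL) is only ≈ 16.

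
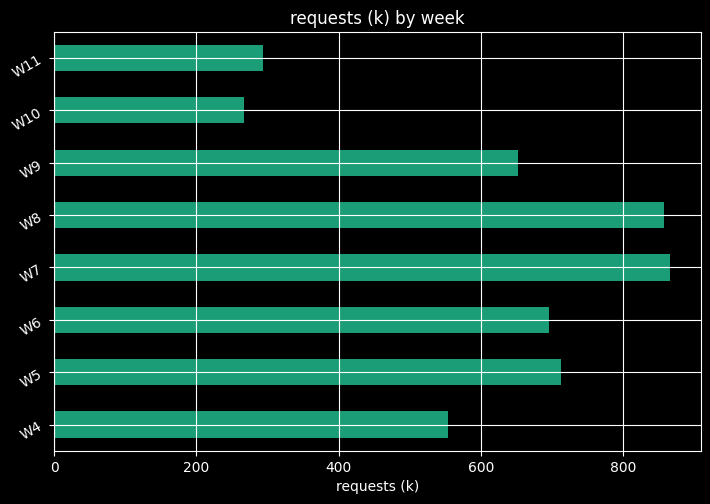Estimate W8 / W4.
≈ 1.5×

W8 ≈ 900, W4 ≈ 600; 900/600 ≈ 1.5.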